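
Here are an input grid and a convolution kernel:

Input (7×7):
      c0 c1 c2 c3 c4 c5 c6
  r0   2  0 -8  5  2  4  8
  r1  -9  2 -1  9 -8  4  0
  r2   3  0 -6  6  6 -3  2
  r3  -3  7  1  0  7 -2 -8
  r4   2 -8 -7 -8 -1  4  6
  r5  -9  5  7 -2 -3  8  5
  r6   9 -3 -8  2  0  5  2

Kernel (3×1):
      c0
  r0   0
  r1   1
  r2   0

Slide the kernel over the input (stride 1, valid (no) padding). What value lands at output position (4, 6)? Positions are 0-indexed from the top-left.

The receptive field on the input at this output position is [6 / 5 / 2]. Elementwise product with the kernel and sum: 5·1.

5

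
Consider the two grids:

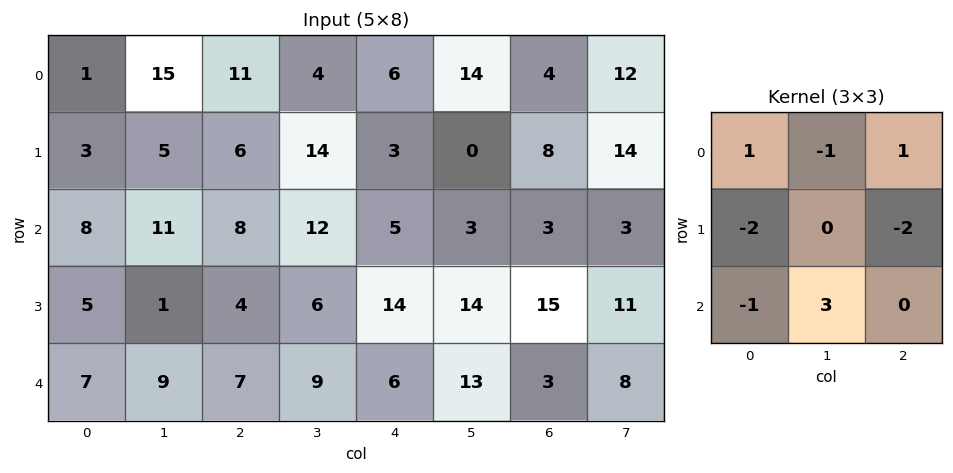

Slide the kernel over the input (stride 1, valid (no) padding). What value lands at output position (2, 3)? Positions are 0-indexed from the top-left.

The receptive field on the input at this output position is [12 5 3 / 6 14 14 / 9 6 13]. Elementwise product with the kernel and sum: 12·1 + 5·-1 + 3·1 + 6·-2 + 14·-2 + 9·-1 + 6·3.

-21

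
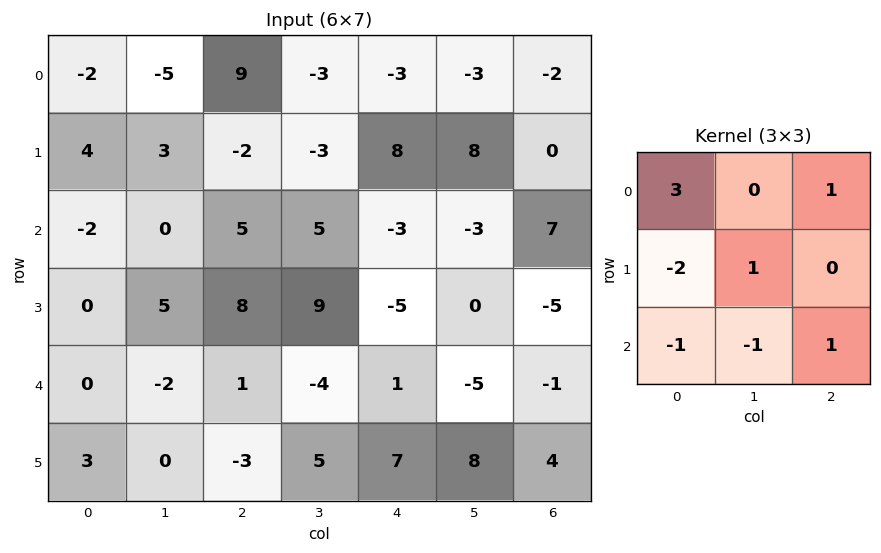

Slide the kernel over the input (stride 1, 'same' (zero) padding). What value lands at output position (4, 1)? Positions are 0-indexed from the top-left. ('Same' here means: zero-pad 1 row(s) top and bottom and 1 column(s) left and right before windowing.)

The receptive field on the zero-padded input at this output position is [0 5 8 / 0 -2 1 / 3 0 -3]. Elementwise product with the kernel and sum: 0·3 + 8·1 + 0·-2 + -2·1 + 3·-1 + 0·-1 + -3·1.

0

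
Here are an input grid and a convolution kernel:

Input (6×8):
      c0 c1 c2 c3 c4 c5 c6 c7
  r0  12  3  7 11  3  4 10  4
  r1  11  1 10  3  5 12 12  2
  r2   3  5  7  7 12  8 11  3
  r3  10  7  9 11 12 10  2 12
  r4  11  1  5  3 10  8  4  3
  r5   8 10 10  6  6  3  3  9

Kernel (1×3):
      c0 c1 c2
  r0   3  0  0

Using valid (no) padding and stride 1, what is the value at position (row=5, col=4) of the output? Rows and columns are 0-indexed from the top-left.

The receptive field on the input at this output position is [6 3 3]. Elementwise product with the kernel and sum: 6·3.

18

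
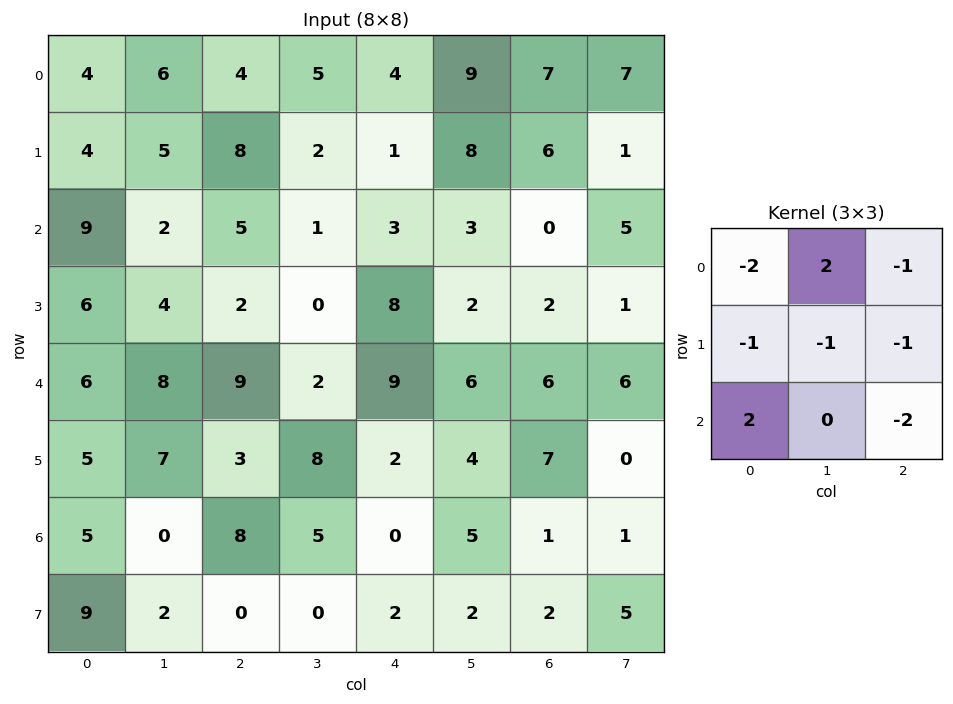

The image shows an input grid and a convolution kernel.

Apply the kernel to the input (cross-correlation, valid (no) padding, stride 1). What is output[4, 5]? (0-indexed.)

-9

The receptive field on the input at this output position is [6 6 6 / 4 7 0 / 5 1 1]. Elementwise product with the kernel and sum: 6·-2 + 6·2 + 6·-1 + 4·-1 + 7·-1 + 0·-1 + 5·2 + 1·-2.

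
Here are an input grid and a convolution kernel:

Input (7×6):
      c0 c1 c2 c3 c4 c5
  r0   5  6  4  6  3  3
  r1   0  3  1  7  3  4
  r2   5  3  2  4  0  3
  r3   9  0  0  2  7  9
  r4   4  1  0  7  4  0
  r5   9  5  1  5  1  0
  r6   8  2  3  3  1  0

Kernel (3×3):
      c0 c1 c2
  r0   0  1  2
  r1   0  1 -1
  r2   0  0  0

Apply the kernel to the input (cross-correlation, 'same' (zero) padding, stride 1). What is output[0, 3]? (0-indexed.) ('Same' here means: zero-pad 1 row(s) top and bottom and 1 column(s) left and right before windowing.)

The receptive field on the zero-padded input at this output position is [0 0 0 / 4 6 3 / 1 7 3]. Elementwise product with the kernel and sum: 0·1 + 0·2 + 6·1 + 3·-1.

3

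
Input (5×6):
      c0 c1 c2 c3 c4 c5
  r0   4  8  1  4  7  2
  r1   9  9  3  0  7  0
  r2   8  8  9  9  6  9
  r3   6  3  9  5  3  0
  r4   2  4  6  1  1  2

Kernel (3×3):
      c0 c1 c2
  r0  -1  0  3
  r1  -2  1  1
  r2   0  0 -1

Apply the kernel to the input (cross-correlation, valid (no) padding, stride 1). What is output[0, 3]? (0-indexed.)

0

The receptive field on the input at this output position is [4 7 2 / 0 7 0 / 9 6 9]. Elementwise product with the kernel and sum: 4·-1 + 2·3 + 0·-2 + 7·1 + 0·1 + 9·-1.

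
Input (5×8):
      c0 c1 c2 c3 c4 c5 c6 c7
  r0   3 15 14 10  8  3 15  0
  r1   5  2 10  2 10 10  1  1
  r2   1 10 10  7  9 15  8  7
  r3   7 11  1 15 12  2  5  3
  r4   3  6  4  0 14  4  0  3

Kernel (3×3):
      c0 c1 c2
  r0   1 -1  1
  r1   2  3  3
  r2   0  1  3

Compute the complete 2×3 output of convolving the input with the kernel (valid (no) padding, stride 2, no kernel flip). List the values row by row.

Output[0,0]: The receptive field on the input at this output position is [3 15 14 / 5 2 10 / 1 10 10]. Elementwise product with the kernel and sum: 3·1 + 15·-1 + 14·1 + 5·2 + 2·3 + 10·3 + 10·1 + 10·3.
Output[0,1]: The receptive field on the input at this output position is [14 10 8 / 10 2 10 / 10 7 9]. Elementwise product with the kernel and sum: 14·1 + 10·-1 + 8·1 + 10·2 + 2·3 + 10·3 + 7·1 + 9·3.

88 102 112
69 137 51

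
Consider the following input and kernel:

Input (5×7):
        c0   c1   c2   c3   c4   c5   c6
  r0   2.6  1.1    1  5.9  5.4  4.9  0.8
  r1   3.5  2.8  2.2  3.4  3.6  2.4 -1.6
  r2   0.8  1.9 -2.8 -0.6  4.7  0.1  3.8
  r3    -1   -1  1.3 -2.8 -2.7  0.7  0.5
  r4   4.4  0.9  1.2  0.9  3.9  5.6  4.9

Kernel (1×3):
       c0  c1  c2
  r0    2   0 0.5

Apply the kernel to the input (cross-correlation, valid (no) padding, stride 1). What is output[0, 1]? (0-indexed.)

The receptive field on the input at this output position is [1.1 1 5.9]. Elementwise product with the kernel and sum: 1.1·2 + 5.9·0.5.

5.15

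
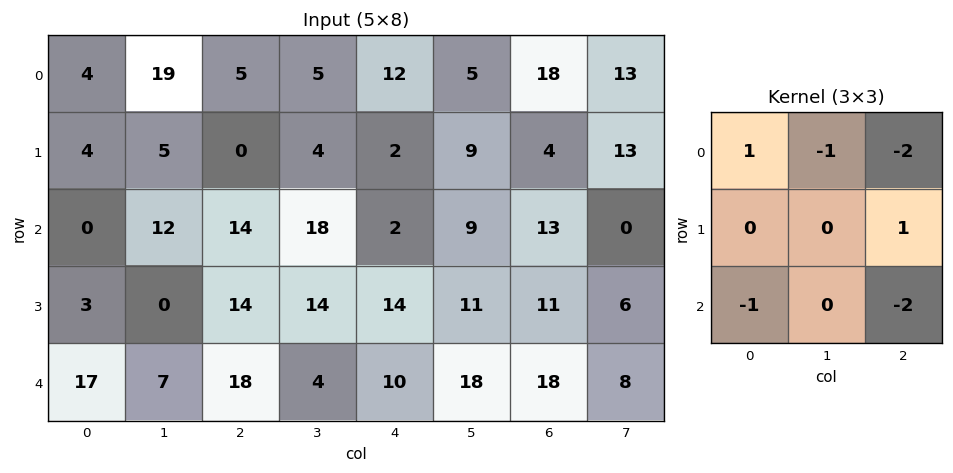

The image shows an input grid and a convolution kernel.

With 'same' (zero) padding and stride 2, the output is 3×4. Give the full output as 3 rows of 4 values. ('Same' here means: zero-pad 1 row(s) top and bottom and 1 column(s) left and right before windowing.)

9 -8 -17 -22
-2 -13 -43 -44
4 -38 -4 -4

Output[0,0]: The receptive field on the zero-padded input at this output position is [0 0 0 / 0 4 19 / 0 4 5]. Elementwise product with the kernel and sum: 0·1 + 0·-1 + 0·-2 + 19·1 + 0·-1 + 5·-2.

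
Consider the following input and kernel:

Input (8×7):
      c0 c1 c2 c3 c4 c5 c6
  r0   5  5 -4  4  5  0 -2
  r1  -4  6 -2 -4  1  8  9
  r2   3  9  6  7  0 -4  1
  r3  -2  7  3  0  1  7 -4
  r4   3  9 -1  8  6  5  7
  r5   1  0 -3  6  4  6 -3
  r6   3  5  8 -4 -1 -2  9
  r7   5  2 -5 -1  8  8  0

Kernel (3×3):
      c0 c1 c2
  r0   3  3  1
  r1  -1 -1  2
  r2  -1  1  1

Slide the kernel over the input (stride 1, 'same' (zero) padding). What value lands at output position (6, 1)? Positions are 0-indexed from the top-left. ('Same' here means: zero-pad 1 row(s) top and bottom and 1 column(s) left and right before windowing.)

0

The receptive field on the zero-padded input at this output position is [1 0 -3 / 3 5 8 / 5 2 -5]. Elementwise product with the kernel and sum: 1·3 + 0·3 + -3·1 + 3·-1 + 5·-1 + 8·2 + 5·-1 + 2·1 + -5·1.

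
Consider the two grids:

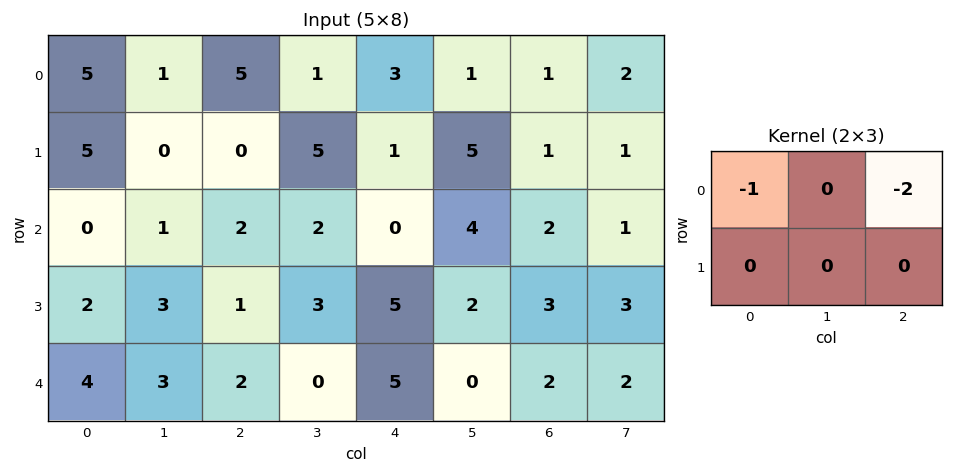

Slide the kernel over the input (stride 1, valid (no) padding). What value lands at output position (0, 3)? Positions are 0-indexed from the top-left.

The receptive field on the input at this output position is [1 3 1 / 5 1 5]. Elementwise product with the kernel and sum: 1·-1 + 1·-2.

-3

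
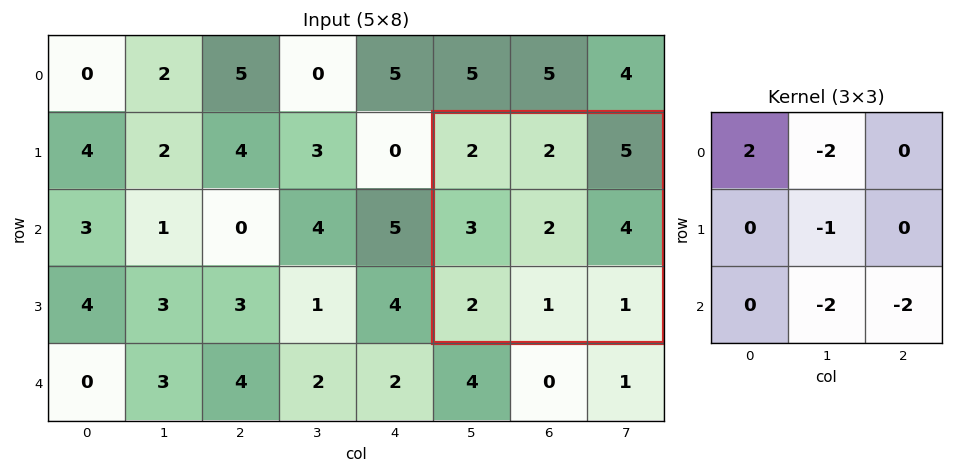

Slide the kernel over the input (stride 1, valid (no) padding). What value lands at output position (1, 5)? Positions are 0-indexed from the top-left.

The receptive field on the input at this output position is [2 2 5 / 3 2 4 / 2 1 1]. Elementwise product with the kernel and sum: 2·2 + 2·-2 + 2·-1 + 1·-2 + 1·-2.

-6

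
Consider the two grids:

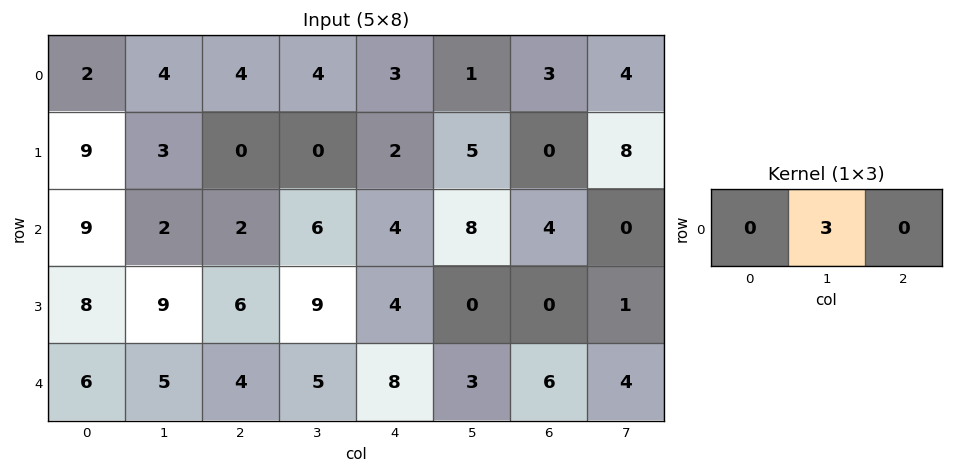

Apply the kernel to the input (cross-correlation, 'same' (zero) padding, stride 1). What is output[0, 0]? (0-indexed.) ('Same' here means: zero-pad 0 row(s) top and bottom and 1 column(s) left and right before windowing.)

6

The receptive field on the zero-padded input at this output position is [0 2 4]. Elementwise product with the kernel and sum: 2·3.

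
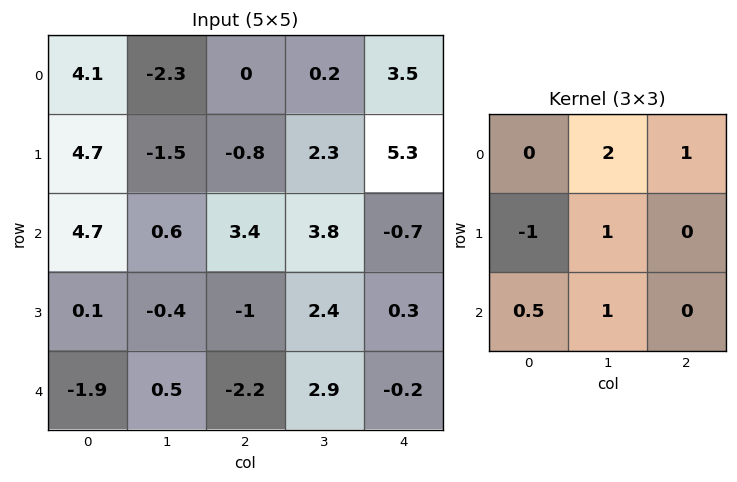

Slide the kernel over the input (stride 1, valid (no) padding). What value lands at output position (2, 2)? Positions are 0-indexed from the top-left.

The receptive field on the input at this output position is [3.4 3.8 -0.7 / -1 2.4 0.3 / -2.2 2.9 -0.2]. Elementwise product with the kernel and sum: 3.8·2 + -0.7·1 + -1·-1 + 2.4·1 + -2.2·0.5 + 2.9·1.

12.1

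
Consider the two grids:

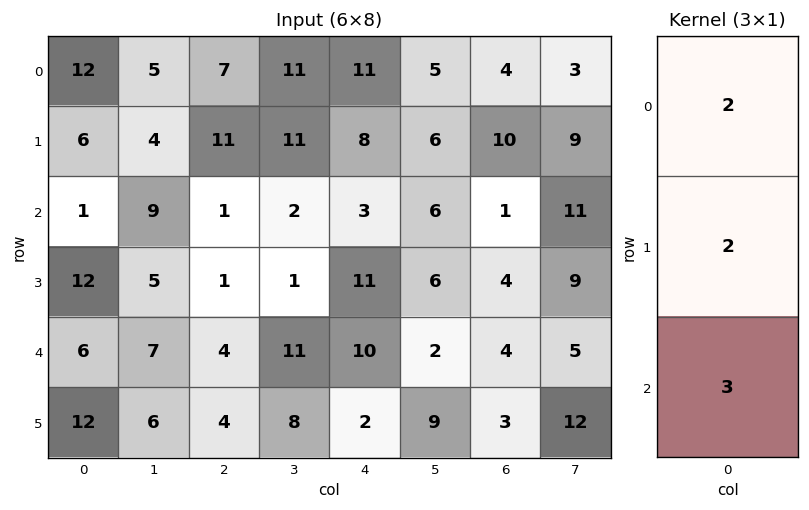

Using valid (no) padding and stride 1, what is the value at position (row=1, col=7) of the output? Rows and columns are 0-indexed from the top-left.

The receptive field on the input at this output position is [9 / 11 / 9]. Elementwise product with the kernel and sum: 9·2 + 11·2 + 9·3.

67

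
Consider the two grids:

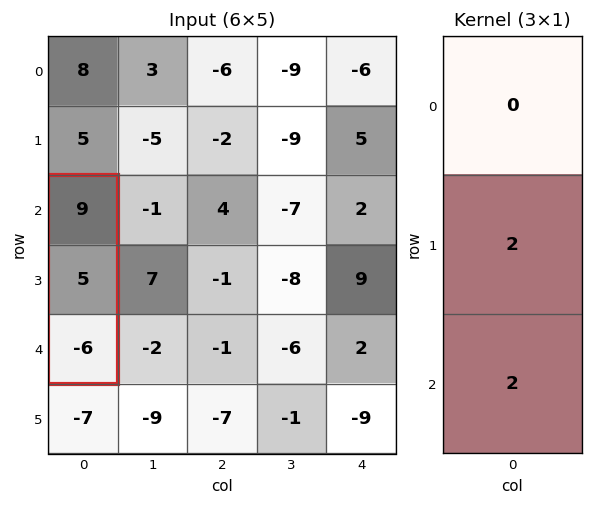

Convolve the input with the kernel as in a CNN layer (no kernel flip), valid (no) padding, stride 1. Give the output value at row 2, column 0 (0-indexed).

-2

The receptive field on the input at this output position is [9 / 5 / -6]. Elementwise product with the kernel and sum: 5·2 + -6·2.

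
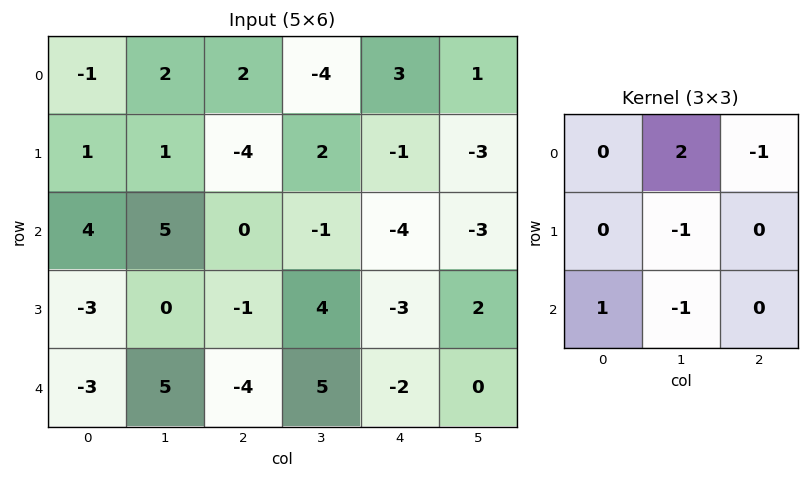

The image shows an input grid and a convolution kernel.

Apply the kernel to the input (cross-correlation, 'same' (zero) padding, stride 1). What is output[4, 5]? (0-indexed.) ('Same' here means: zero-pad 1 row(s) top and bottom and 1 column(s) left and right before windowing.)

The receptive field on the zero-padded input at this output position is [-3 2 0 / -2 0 0 / 0 0 0]. Elementwise product with the kernel and sum: 2·2 + 0·-1 + 0·-1 + 0·1 + 0·-1.

4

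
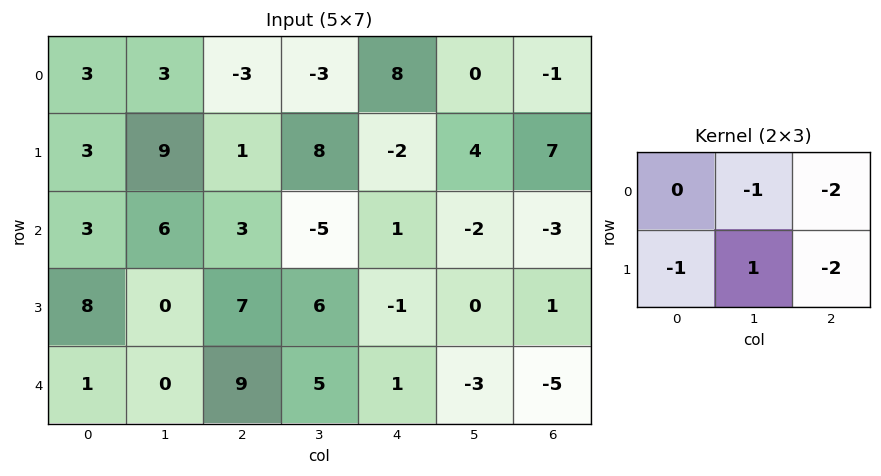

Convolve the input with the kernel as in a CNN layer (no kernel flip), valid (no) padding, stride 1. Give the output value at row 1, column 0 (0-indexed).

-14

The receptive field on the input at this output position is [3 9 1 / 3 6 3]. Elementwise product with the kernel and sum: 9·-1 + 1·-2 + 3·-1 + 6·1 + 3·-2.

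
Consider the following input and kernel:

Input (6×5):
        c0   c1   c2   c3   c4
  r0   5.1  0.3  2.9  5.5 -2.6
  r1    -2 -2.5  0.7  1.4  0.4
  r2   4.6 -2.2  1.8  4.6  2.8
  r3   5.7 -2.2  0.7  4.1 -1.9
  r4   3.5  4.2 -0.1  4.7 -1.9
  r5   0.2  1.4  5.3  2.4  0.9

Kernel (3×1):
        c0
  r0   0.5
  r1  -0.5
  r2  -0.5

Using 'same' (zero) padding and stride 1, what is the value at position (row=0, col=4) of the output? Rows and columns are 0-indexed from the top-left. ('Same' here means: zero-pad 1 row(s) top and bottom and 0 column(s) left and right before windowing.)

1.1

The receptive field on the zero-padded input at this output position is [0 / -2.6 / 0.4]. Elementwise product with the kernel and sum: 0·0.5 + -2.6·-0.5 + 0.4·-0.5.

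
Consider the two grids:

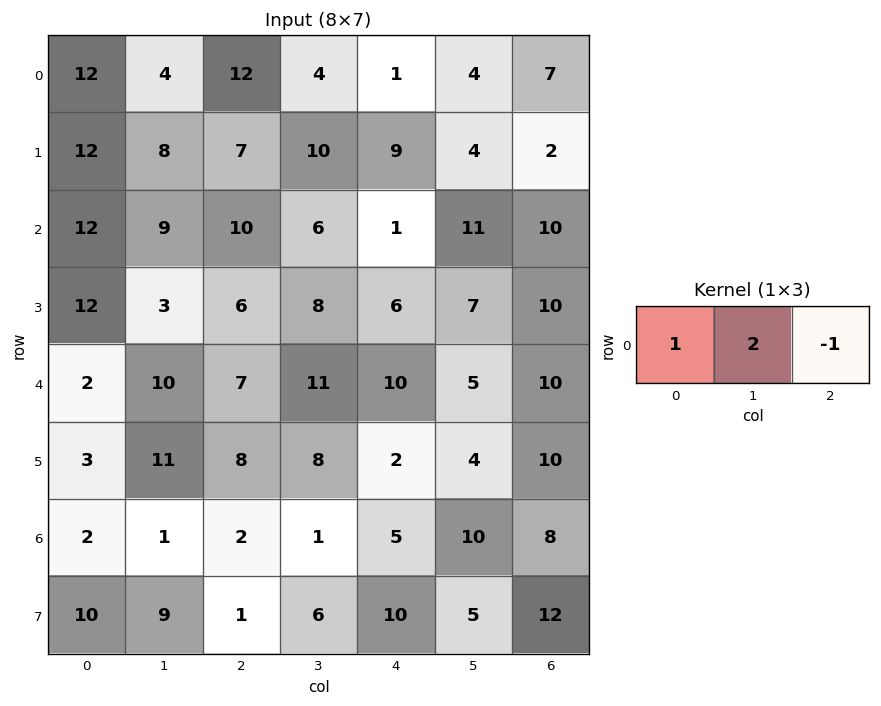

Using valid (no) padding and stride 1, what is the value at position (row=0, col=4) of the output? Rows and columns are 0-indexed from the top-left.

2

The receptive field on the input at this output position is [1 4 7]. Elementwise product with the kernel and sum: 1·1 + 4·2 + 7·-1.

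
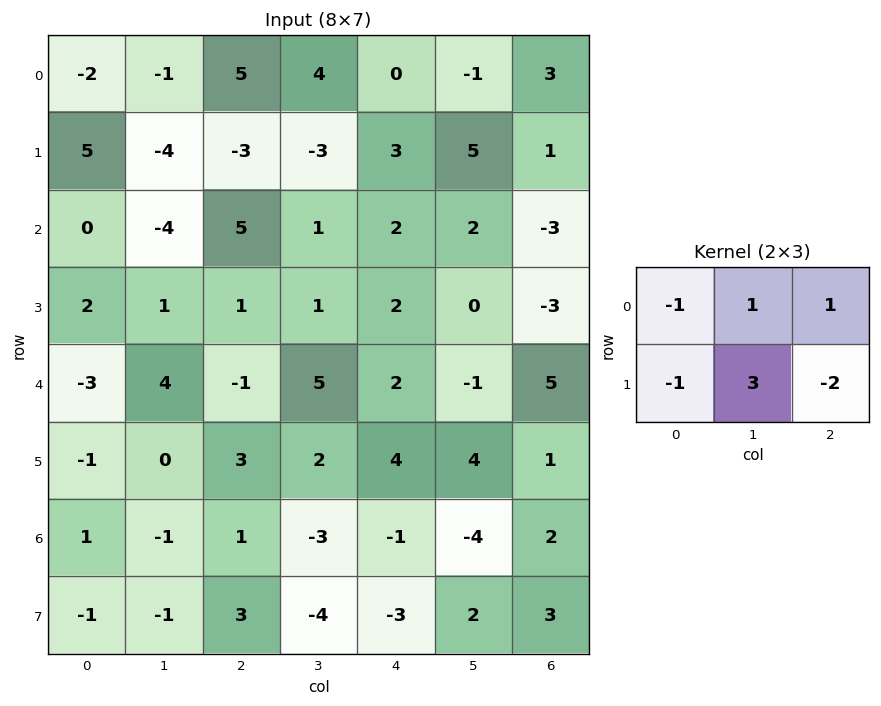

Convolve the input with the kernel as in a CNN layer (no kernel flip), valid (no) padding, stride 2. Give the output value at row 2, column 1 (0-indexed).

The receptive field on the input at this output position is [-1 5 2 / 3 2 4]. Elementwise product with the kernel and sum: -1·-1 + 5·1 + 2·1 + 3·-1 + 2·3 + 4·-2.

3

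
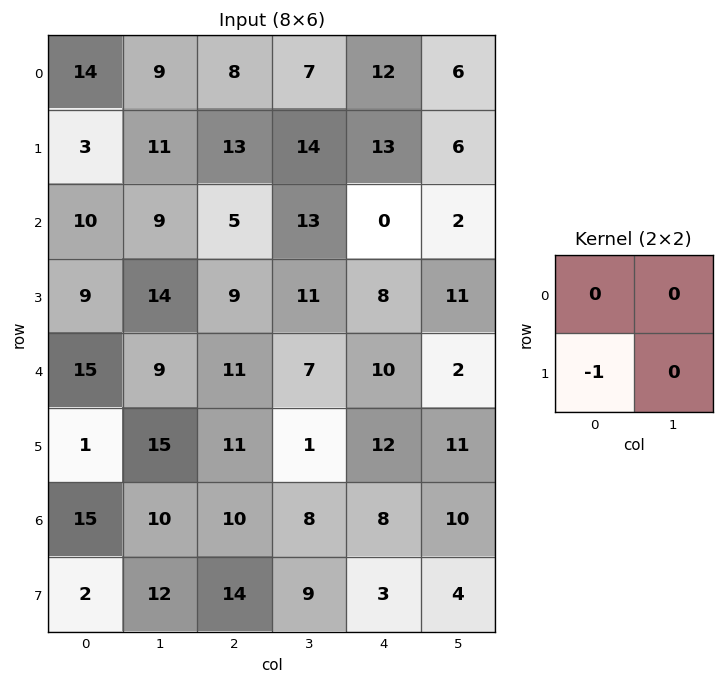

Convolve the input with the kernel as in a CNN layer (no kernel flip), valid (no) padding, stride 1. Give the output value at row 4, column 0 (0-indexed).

-1

The receptive field on the input at this output position is [15 9 / 1 15]. Elementwise product with the kernel and sum: 1·-1.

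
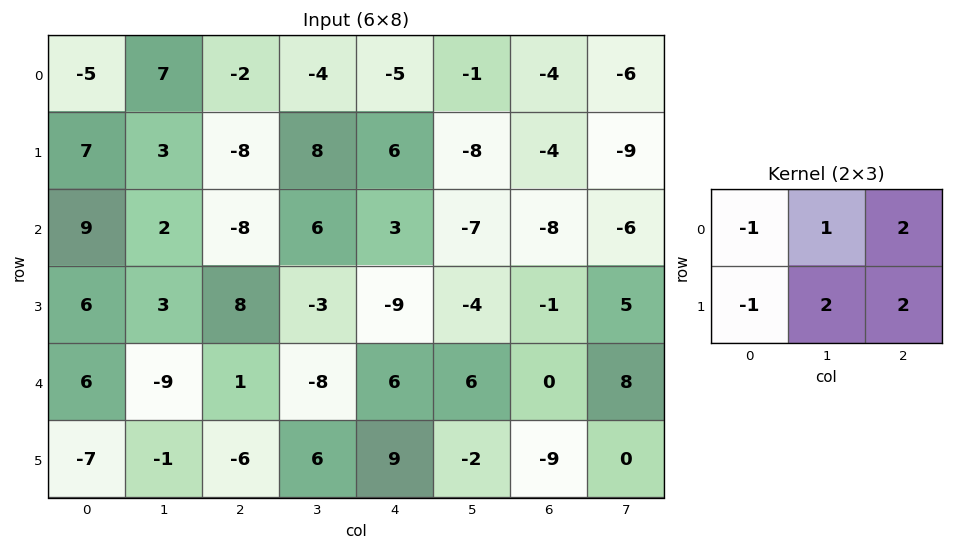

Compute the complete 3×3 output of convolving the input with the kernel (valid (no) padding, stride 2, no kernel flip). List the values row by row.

Output[0,0]: The receptive field on the input at this output position is [-5 7 -2 / 7 3 -8]. Elementwise product with the kernel and sum: -5·-1 + 7·1 + -2·2 + 7·-1 + 3·2 + -8·2.
Output[0,1]: The receptive field on the input at this output position is [-2 -4 -5 / -8 8 6]. Elementwise product with the kernel and sum: -2·-1 + -4·1 + -5·2 + -8·-1 + 8·2 + 6·2.

-9 24 -34
-7 -12 -27
-20 39 -31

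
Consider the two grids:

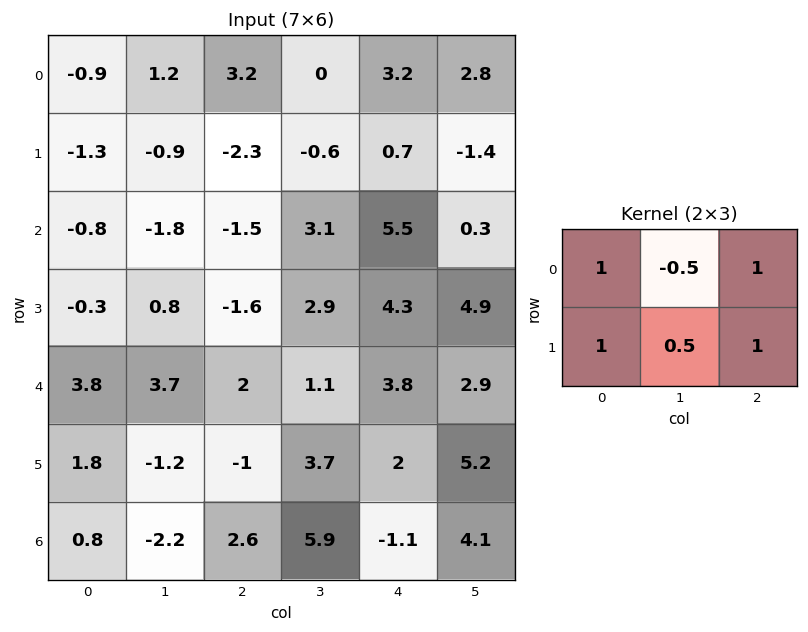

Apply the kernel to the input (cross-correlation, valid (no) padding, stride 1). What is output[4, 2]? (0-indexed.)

The receptive field on the input at this output position is [2 1.1 3.8 / -1 3.7 2]. Elementwise product with the kernel and sum: 2·1 + 1.1·-0.5 + 3.8·1 + -1·1 + 3.7·0.5 + 2·1.

8.1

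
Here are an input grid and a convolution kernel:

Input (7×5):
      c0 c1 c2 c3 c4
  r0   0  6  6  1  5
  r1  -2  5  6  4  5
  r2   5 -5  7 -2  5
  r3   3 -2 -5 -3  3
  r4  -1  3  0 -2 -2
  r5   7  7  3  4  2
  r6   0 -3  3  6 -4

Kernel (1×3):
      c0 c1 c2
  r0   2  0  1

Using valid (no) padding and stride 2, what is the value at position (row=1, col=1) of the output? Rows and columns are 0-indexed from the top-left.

The receptive field on the input at this output position is [7 -2 5]. Elementwise product with the kernel and sum: 7·2 + 5·1.

19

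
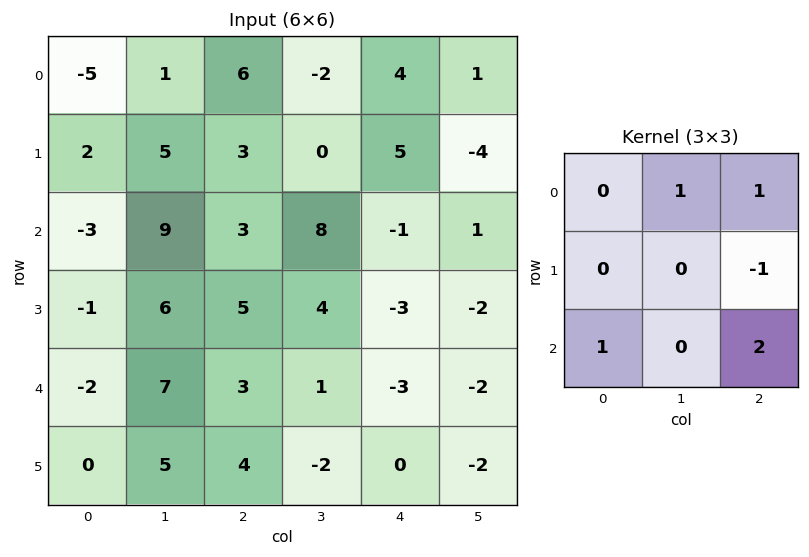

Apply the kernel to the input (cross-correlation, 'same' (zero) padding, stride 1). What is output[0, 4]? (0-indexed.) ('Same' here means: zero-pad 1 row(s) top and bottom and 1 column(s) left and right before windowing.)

The receptive field on the zero-padded input at this output position is [0 0 0 / -2 4 1 / 0 5 -4]. Elementwise product with the kernel and sum: 0·1 + 0·1 + 1·-1 + 0·1 + -4·2.

-9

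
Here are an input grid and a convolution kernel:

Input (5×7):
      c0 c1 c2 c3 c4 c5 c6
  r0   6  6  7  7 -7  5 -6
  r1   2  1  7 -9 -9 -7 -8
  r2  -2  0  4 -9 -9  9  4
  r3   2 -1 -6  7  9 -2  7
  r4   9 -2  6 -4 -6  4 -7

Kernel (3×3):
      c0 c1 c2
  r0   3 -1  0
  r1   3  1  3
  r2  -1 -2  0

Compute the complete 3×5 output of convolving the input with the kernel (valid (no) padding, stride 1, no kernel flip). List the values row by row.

Output[0,0]: The receptive field on the input at this output position is [6 6 7 / 2 1 7 / -2 0 4]. Elementwise product with the kernel and sum: 6·3 + 6·-1 + 2·3 + 1·1 + 7·3 + -2·-1 + 0·-2.
Output[0,1]: The receptive field on the input at this output position is [6 7 7 / 1 7 -9 / 0 4 -9]. Elementwise product with the kernel and sum: 6·3 + 7·-1 + 1·3 + 7·1 + -9·3 + 0·-1 + 4·-2.

42 -14 13 -2 -93
11 -14 -2 -52 -31
-24 -2 39 22 8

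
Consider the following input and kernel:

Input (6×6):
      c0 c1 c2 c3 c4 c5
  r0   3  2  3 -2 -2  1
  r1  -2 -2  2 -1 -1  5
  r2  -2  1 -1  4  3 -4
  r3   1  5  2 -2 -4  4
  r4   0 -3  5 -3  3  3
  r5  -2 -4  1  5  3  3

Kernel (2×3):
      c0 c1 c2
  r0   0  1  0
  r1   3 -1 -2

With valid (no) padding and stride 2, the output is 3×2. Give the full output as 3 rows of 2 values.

Output[0,0]: The receptive field on the input at this output position is [3 2 3 / -2 -2 2]. Elementwise product with the kernel and sum: 2·1 + -2·3 + -2·-1 + 2·-2.
Output[0,1]: The receptive field on the input at this output position is [3 -2 -2 / 2 -1 -1]. Elementwise product with the kernel and sum: -2·1 + 2·3 + -1·-1 + -1·-2.

-6 7
-5 20
-7 -11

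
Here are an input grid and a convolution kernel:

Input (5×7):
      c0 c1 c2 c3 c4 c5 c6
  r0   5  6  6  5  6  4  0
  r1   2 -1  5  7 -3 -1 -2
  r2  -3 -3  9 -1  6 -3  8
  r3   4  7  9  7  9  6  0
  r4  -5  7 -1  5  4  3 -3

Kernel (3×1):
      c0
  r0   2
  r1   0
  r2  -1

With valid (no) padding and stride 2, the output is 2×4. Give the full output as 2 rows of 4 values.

13 3 6 -8
-1 19 8 19

Output[0,0]: The receptive field on the input at this output position is [5 / 2 / -3]. Elementwise product with the kernel and sum: 5·2 + -3·-1.
Output[0,1]: The receptive field on the input at this output position is [6 / 5 / 9]. Elementwise product with the kernel and sum: 6·2 + 9·-1.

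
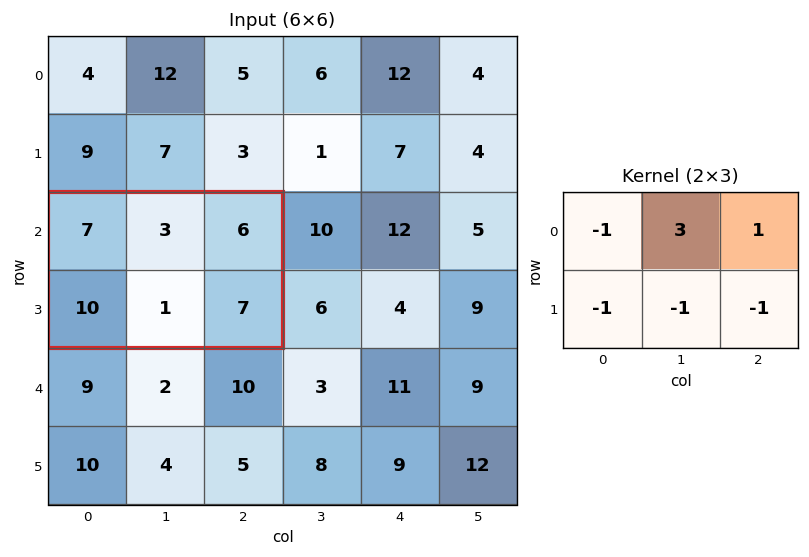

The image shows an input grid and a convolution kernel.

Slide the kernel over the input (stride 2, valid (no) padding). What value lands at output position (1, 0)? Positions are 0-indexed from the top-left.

-10

The receptive field on the input at this output position is [7 3 6 / 10 1 7]. Elementwise product with the kernel and sum: 7·-1 + 3·3 + 6·1 + 10·-1 + 1·-1 + 7·-1.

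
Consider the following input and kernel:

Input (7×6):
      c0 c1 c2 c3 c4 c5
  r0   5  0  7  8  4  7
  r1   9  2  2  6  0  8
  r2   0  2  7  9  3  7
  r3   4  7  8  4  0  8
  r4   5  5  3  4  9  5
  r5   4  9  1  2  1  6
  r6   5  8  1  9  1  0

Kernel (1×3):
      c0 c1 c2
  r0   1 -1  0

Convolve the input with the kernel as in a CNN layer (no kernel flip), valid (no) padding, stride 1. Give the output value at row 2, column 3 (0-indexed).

6

The receptive field on the input at this output position is [9 3 7]. Elementwise product with the kernel and sum: 9·1 + 3·-1.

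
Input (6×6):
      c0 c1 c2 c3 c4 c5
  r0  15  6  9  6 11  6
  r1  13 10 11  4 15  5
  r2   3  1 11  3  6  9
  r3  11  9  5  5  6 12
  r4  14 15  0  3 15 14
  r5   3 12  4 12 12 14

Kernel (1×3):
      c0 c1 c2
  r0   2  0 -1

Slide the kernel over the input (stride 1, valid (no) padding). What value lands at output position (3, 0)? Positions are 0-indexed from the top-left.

17

The receptive field on the input at this output position is [11 9 5]. Elementwise product with the kernel and sum: 11·2 + 5·-1.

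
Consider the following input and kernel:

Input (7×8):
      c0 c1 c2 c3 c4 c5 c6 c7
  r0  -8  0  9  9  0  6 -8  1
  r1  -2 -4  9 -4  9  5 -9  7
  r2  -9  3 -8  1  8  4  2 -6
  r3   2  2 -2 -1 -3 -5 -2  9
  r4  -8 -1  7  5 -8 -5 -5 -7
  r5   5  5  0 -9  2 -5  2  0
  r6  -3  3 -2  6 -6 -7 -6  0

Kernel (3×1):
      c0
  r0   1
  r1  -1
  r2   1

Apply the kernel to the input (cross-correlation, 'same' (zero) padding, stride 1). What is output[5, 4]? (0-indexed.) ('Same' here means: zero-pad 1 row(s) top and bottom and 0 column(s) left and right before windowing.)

The receptive field on the zero-padded input at this output position is [-8 / 2 / -6]. Elementwise product with the kernel and sum: -8·1 + 2·-1 + -6·1.

-16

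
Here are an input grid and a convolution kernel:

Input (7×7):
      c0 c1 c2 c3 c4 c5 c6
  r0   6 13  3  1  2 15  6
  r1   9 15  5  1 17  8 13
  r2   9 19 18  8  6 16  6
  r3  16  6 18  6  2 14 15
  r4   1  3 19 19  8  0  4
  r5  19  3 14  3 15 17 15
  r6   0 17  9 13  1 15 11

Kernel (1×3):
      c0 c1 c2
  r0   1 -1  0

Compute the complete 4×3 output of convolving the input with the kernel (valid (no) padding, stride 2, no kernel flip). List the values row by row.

-7 2 -13
-10 10 -10
-2 0 8
-17 -4 -14

Output[0,0]: The receptive field on the input at this output position is [6 13 3]. Elementwise product with the kernel and sum: 6·1 + 13·-1.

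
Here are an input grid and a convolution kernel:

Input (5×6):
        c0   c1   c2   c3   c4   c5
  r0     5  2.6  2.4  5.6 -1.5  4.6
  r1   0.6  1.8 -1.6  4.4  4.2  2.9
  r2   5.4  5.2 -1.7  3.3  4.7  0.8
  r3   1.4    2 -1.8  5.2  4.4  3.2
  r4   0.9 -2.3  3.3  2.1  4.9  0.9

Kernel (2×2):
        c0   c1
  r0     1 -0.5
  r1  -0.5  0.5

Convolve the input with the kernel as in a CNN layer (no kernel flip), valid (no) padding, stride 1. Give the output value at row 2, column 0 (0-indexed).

The receptive field on the input at this output position is [5.4 5.2 / 1.4 2]. Elementwise product with the kernel and sum: 5.4·1 + 5.2·-0.5 + 1.4·-0.5 + 2·0.5.

3.1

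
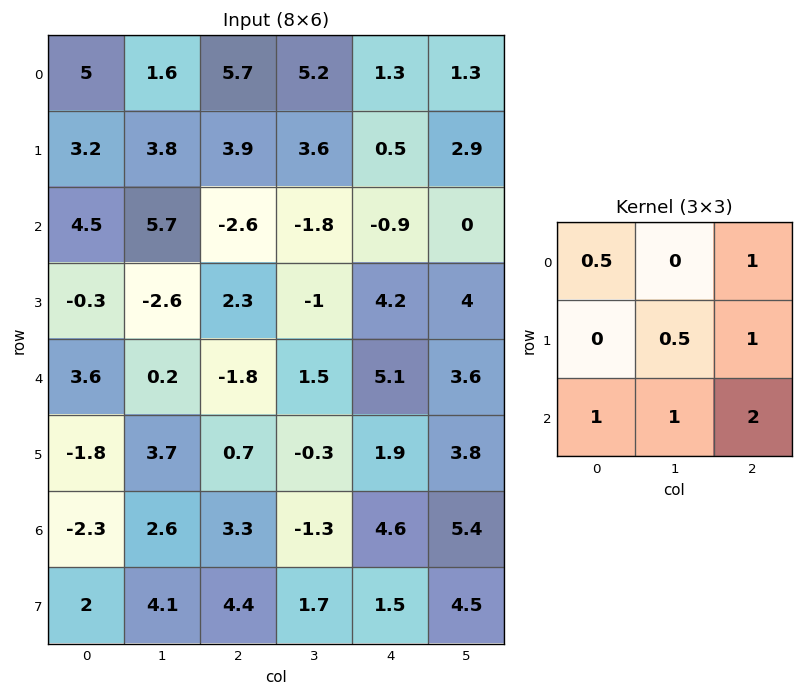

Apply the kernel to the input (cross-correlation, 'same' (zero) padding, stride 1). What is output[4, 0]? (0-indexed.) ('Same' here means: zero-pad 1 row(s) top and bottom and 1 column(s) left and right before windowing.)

5

The receptive field on the zero-padded input at this output position is [0 -0.3 -2.6 / 0 3.6 0.2 / 0 -1.8 3.7]. Elementwise product with the kernel and sum: 0·0.5 + -2.6·1 + 3.6·0.5 + 0.2·1 + 0·1 + -1.8·1 + 3.7·2.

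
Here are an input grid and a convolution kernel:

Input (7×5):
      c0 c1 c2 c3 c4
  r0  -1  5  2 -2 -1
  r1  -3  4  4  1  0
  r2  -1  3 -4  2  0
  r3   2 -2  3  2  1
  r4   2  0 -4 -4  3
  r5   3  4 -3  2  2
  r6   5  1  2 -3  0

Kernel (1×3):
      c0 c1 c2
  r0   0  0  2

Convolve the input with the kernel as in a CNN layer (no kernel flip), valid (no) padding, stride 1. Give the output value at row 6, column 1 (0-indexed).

-6

The receptive field on the input at this output position is [1 2 -3]. Elementwise product with the kernel and sum: -3·2.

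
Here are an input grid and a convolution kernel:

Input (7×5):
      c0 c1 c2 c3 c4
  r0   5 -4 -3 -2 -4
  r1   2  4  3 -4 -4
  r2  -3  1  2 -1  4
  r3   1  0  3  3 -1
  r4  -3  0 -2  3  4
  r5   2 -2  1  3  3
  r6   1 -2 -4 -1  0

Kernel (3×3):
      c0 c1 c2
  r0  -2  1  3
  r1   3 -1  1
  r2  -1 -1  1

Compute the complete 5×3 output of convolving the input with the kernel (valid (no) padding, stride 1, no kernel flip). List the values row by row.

Output[0,0]: The receptive field on the input at this output position is [5 -4 -3 / 2 4 3 / -3 1 2]. Elementwise product with the kernel and sum: 5·-2 + -4·1 + -3·3 + 2·3 + 4·-1 + 3·1 + -3·-1 + 1·-1 + 2·1.
Output[0,1]: The receptive field on the input at this output position is [-4 -3 -2 / 4 3 -4 / 1 2 -1]. Elementwise product with the kernel and sum: -4·-2 + -3·1 + -2·3 + 4·3 + 3·-1 + -4·1 + 1·-1 + 2·-1 + -1·1.

-14 0 4
3 -17 -18
20 2 15
-3 21 -12
6 8 27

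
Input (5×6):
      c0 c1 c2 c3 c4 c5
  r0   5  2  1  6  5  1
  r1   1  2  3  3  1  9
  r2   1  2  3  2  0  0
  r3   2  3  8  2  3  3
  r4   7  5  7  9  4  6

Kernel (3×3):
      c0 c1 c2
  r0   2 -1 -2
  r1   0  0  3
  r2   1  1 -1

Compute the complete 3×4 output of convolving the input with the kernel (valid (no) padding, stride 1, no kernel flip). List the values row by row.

15 3 -6 34
0 10 8 -11
23 6 25 20

Output[0,0]: The receptive field on the input at this output position is [5 2 1 / 1 2 3 / 1 2 3]. Elementwise product with the kernel and sum: 5·2 + 2·-1 + 1·-2 + 3·3 + 1·1 + 2·1 + 3·-1.
Output[0,1]: The receptive field on the input at this output position is [2 1 6 / 2 3 3 / 2 3 2]. Elementwise product with the kernel and sum: 2·2 + 1·-1 + 6·-2 + 3·3 + 2·1 + 3·1 + 2·-1.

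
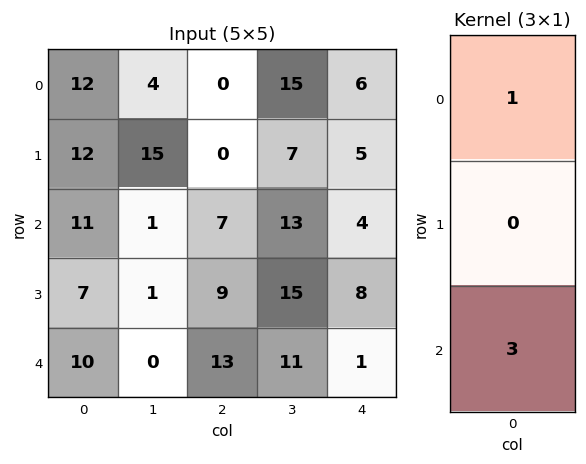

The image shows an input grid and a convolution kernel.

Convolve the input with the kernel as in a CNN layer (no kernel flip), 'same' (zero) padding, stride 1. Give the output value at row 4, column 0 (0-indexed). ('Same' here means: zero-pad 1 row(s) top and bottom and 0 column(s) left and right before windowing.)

7

The receptive field on the zero-padded input at this output position is [7 / 10 / 0]. Elementwise product with the kernel and sum: 7·1 + 0·3.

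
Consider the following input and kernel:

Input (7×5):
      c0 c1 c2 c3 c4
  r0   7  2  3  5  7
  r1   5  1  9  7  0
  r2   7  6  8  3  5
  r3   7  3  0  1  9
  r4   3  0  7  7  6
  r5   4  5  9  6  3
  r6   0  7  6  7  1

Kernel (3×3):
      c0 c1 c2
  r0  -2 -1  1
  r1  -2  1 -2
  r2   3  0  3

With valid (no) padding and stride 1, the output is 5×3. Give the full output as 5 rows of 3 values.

Output[0,0]: The receptive field on the input at this output position is [7 2 3 / 5 1 9 / 7 6 8]. Elementwise product with the kernel and sum: 7·-2 + 2·-1 + 3·1 + 5·-2 + 1·1 + 9·-2 + 7·3 + 8·3.
Output[0,1]: The receptive field on the input at this output position is [2 3 5 / 1 9 7 / 6 8 3]. Elementwise product with the kernel and sum: 2·-2 + 3·-1 + 5·1 + 1·-2 + 9·1 + 7·-2 + 6·3 + 3·3.

5 18 24
-5 -2 -21
7 -4 8
2 21 25
-2 29 -12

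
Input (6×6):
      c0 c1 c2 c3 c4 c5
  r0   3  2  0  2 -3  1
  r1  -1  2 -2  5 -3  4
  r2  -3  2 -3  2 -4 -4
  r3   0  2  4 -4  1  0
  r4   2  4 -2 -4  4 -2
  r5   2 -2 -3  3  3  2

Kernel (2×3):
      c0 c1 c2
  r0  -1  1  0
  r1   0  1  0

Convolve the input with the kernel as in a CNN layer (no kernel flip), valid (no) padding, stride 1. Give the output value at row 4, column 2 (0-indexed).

1

The receptive field on the input at this output position is [-2 -4 4 / -3 3 3]. Elementwise product with the kernel and sum: -2·-1 + -4·1 + 3·1.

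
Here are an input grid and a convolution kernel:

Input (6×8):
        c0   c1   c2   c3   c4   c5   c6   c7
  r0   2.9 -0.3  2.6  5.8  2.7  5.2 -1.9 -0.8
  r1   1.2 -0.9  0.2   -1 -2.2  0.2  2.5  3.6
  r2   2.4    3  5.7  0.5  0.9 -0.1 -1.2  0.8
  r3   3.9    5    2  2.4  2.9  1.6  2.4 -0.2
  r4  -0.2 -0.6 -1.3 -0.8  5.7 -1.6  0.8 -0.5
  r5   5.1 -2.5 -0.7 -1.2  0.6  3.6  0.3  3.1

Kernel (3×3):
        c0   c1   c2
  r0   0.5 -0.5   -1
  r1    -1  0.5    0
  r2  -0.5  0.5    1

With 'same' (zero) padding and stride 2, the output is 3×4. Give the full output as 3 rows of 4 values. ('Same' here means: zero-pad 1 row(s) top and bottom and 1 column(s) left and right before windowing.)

Output[0,0]: The receptive field on the zero-padded input at this output position is [0 0 0 / 0 2.9 -0.3 / 0 1.2 -0.9]. Elementwise product with the kernel and sum: 0·0.5 + 0·-0.5 + 0·-1 + 0·-1 + 2.9·0.5 + 0·-0.5 + 1.2·0.5 + -0.9·1.

1.15 1.15 -4.85 -1.4
8.45 1.2 2.2 -5.05
-7 -1.25 6.3 3.25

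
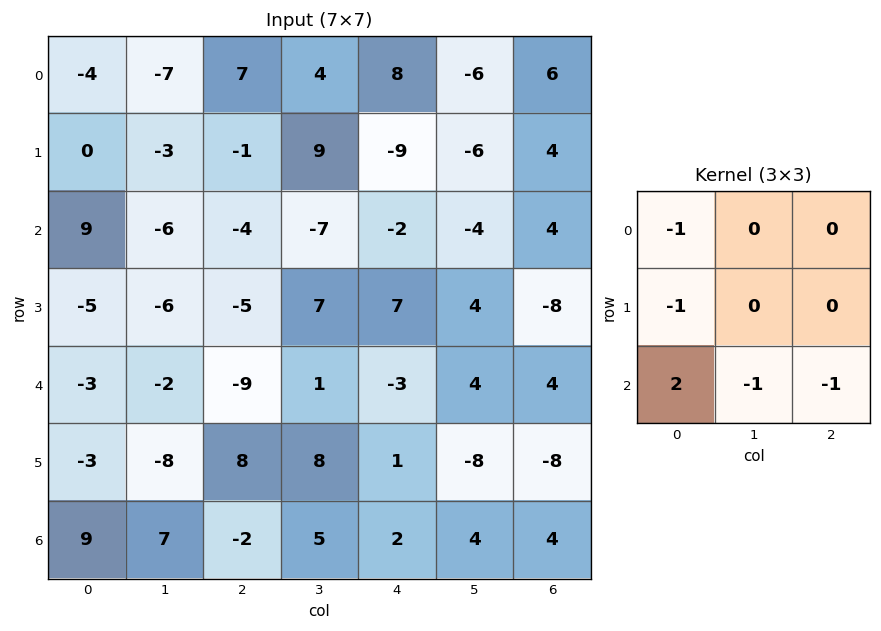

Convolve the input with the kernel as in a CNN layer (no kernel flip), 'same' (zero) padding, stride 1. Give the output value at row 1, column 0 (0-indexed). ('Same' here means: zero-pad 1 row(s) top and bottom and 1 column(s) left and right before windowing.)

-3

The receptive field on the zero-padded input at this output position is [0 -4 -7 / 0 0 -3 / 0 9 -6]. Elementwise product with the kernel and sum: 0·-1 + 0·-1 + 0·2 + 9·-1 + -6·-1.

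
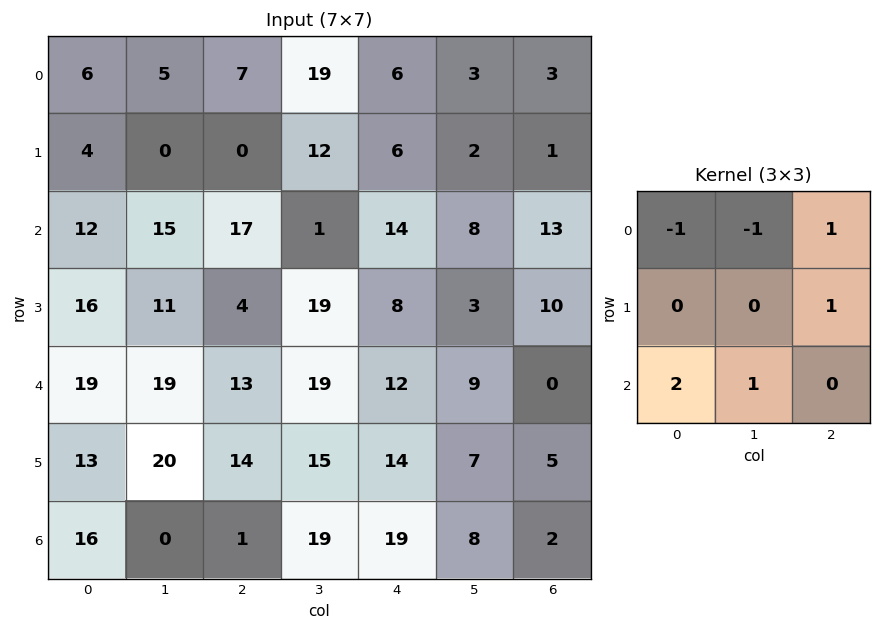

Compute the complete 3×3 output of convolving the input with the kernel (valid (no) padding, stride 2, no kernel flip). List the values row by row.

35 21 31
51 49 34
21 15 30

Output[0,0]: The receptive field on the input at this output position is [6 5 7 / 4 0 0 / 12 15 17]. Elementwise product with the kernel and sum: 6·-1 + 5·-1 + 7·1 + 0·1 + 12·2 + 15·1.
Output[0,1]: The receptive field on the input at this output position is [7 19 6 / 0 12 6 / 17 1 14]. Elementwise product with the kernel and sum: 7·-1 + 19·-1 + 6·1 + 6·1 + 17·2 + 1·1.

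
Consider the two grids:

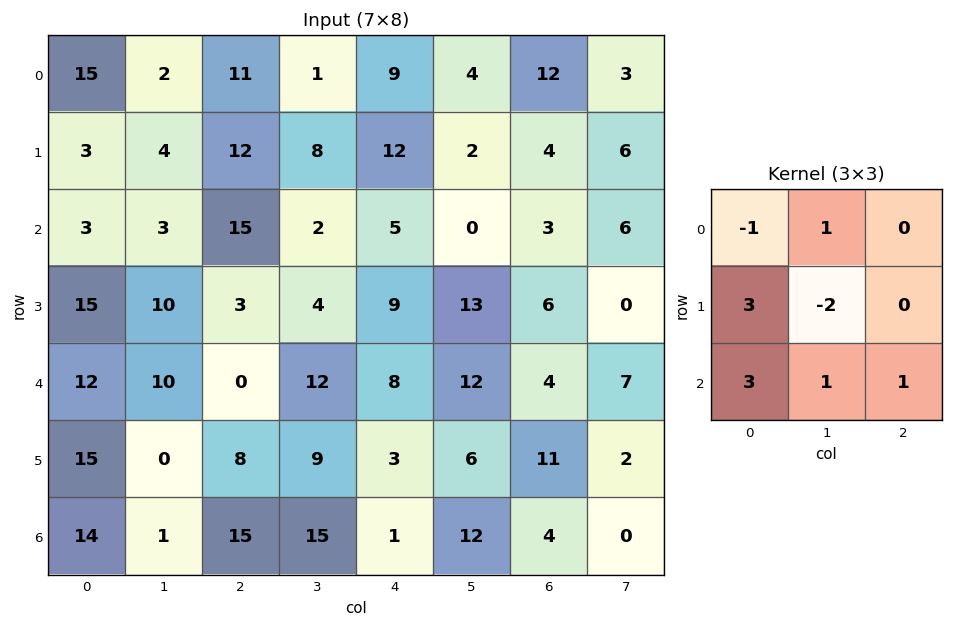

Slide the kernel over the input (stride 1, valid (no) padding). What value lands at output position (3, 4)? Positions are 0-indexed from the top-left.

The receptive field on the input at this output position is [9 13 6 / 8 12 4 / 3 6 11]. Elementwise product with the kernel and sum: 9·-1 + 13·1 + 8·3 + 12·-2 + 3·3 + 6·1 + 11·1.

30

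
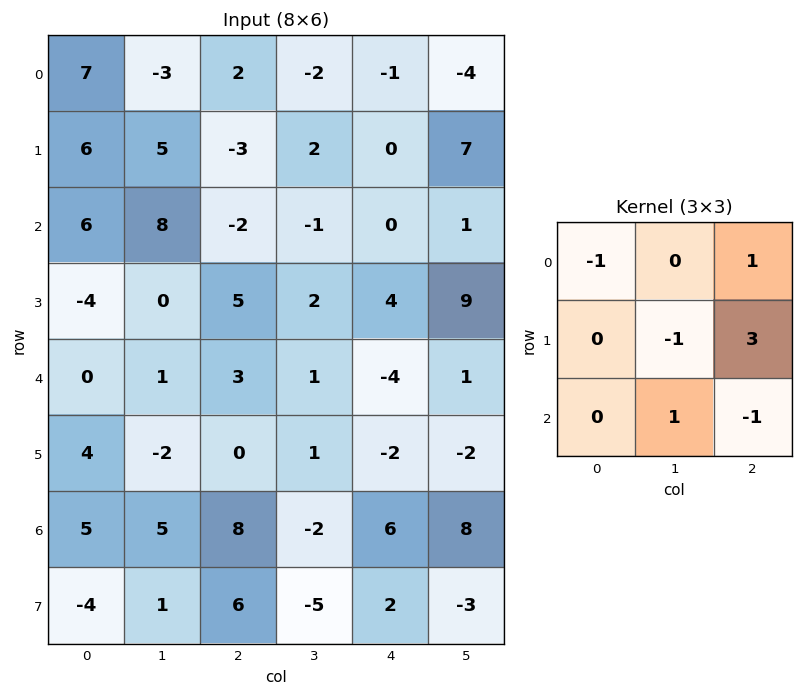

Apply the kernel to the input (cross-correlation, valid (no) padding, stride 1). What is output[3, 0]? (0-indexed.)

The receptive field on the input at this output position is [-4 0 5 / 0 1 3 / 4 -2 0]. Elementwise product with the kernel and sum: -4·-1 + 5·1 + 1·-1 + 3·3 + -2·1 + 0·-1.

15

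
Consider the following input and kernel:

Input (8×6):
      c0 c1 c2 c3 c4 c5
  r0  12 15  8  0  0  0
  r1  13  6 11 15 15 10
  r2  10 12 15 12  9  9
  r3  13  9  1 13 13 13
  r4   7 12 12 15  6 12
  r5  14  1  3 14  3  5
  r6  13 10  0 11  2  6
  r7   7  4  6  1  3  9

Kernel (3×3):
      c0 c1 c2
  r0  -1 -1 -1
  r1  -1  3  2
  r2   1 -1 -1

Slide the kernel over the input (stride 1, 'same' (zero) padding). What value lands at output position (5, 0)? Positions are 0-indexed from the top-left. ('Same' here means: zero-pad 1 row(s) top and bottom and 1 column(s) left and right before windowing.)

2

The receptive field on the zero-padded input at this output position is [0 7 12 / 0 14 1 / 0 13 10]. Elementwise product with the kernel and sum: 0·-1 + 7·-1 + 12·-1 + 0·-1 + 14·3 + 1·2 + 0·1 + 13·-1 + 10·-1.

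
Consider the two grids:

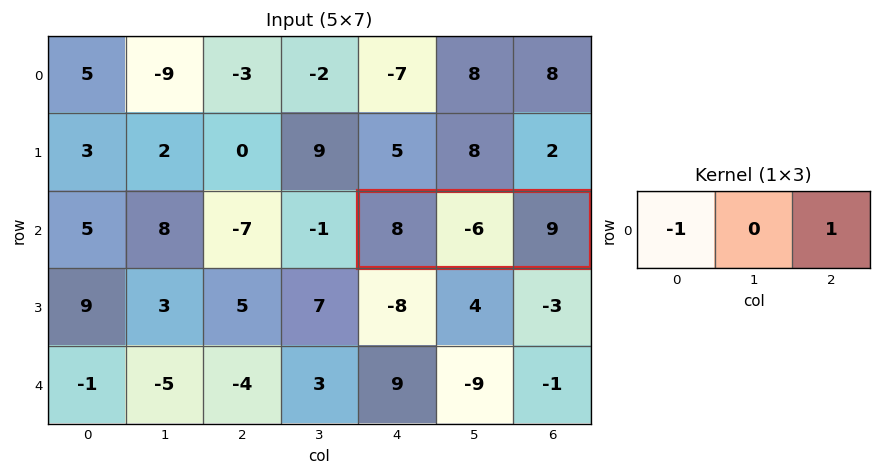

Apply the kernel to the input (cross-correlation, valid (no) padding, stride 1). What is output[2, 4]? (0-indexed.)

The receptive field on the input at this output position is [8 -6 9]. Elementwise product with the kernel and sum: 8·-1 + 9·1.

1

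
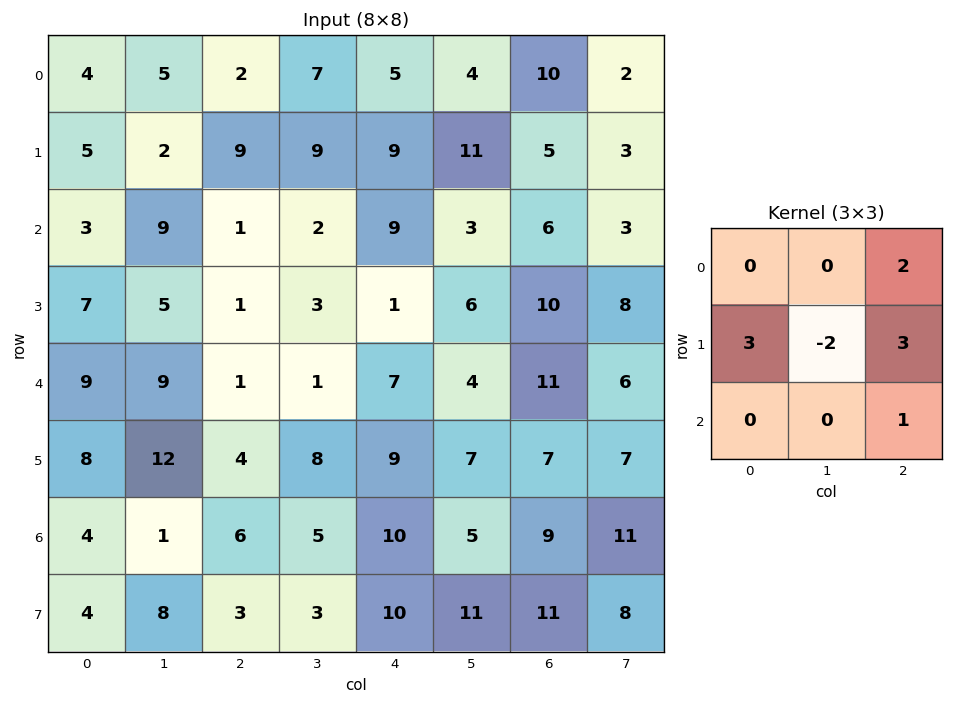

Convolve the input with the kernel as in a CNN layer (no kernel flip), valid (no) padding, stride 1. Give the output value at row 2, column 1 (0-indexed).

27

The receptive field on the input at this output position is [9 1 2 / 5 1 3 / 9 1 1]. Elementwise product with the kernel and sum: 2·2 + 5·3 + 1·-2 + 3·3 + 1·1.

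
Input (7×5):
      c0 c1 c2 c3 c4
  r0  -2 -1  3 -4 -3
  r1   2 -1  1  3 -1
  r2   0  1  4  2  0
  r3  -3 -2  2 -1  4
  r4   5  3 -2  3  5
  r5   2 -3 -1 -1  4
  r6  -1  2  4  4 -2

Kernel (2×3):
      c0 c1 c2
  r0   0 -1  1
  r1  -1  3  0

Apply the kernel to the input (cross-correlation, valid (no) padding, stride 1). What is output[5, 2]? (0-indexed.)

13

The receptive field on the input at this output position is [-1 -1 4 / 4 4 -2]. Elementwise product with the kernel and sum: -1·-1 + 4·1 + 4·-1 + 4·3.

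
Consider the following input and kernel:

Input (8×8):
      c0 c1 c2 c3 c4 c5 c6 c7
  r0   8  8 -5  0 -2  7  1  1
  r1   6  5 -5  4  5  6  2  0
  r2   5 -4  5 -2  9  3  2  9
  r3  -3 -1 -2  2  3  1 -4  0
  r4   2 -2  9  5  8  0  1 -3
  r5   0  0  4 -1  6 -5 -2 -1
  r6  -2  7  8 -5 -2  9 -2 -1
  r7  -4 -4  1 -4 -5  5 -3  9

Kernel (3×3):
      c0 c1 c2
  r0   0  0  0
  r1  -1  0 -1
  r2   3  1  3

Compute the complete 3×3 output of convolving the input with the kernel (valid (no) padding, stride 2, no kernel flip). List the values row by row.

Output[0,0]: The receptive field on the input at this output position is [8 8 -5 / 6 5 -5 / 5 -4 5]. Elementwise product with the kernel and sum: 6·-1 + -5·-1 + 5·3 + -4·1 + 5·3.

25 40 29
36 55 28
21 3 -7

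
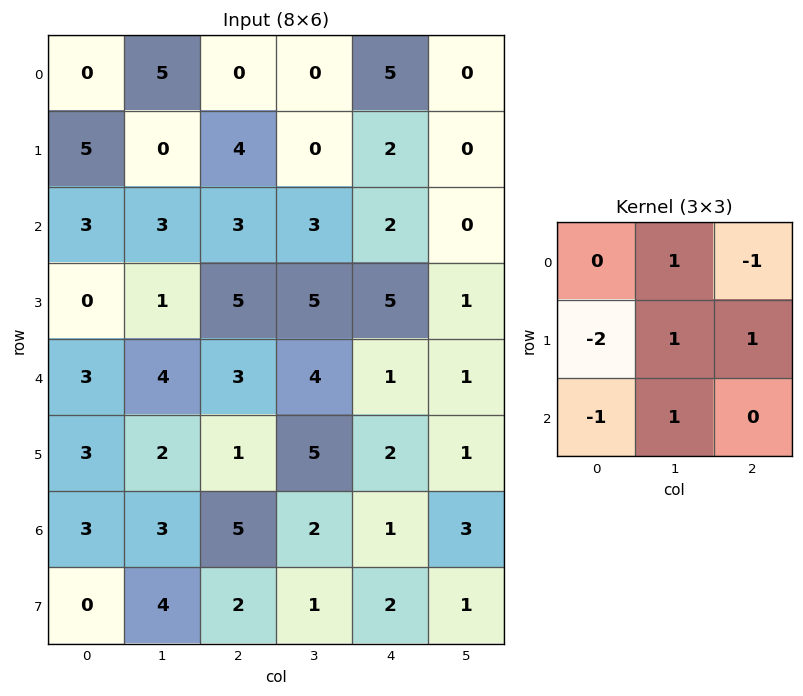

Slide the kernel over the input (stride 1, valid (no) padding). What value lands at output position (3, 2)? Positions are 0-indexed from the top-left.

The receptive field on the input at this output position is [5 5 5 / 3 4 1 / 1 5 2]. Elementwise product with the kernel and sum: 5·1 + 5·-1 + 3·-2 + 4·1 + 1·1 + 1·-1 + 5·1.

3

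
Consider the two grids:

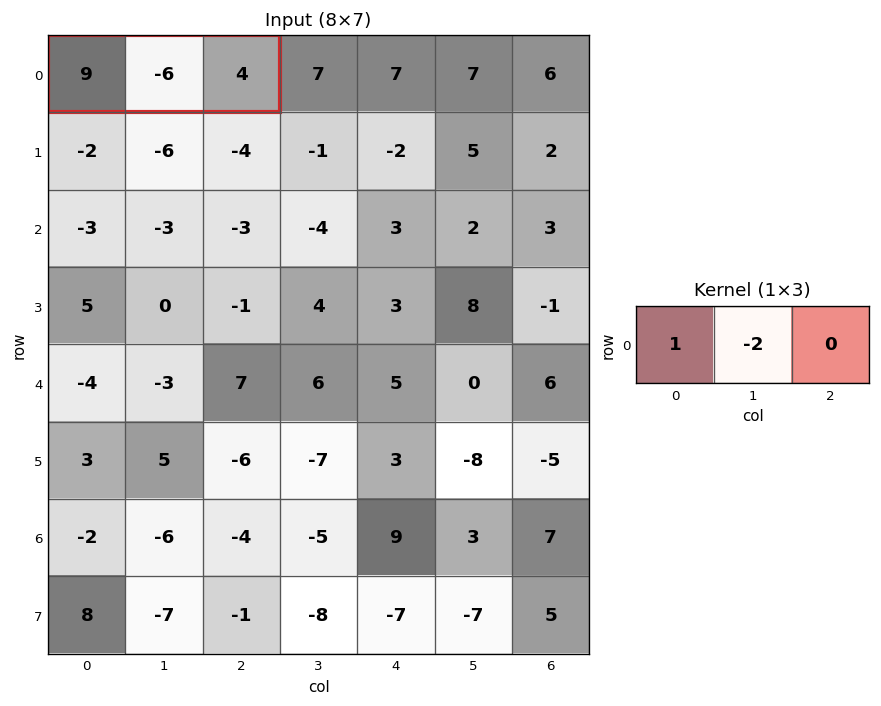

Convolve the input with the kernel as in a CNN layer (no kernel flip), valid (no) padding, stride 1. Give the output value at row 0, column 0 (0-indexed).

The receptive field on the input at this output position is [9 -6 4]. Elementwise product with the kernel and sum: 9·1 + -6·-2.

21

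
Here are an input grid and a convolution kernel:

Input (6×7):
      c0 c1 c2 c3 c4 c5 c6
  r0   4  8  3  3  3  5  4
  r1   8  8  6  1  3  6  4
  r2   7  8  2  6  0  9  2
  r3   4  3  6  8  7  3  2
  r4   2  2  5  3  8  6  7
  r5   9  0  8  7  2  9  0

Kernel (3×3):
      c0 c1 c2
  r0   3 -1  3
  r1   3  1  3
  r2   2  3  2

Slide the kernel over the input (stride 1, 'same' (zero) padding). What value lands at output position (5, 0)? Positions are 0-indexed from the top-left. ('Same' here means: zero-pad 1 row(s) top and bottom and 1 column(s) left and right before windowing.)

The receptive field on the zero-padded input at this output position is [0 2 2 / 0 9 0 / 0 0 0]. Elementwise product with the kernel and sum: 0·3 + 2·-1 + 2·3 + 0·3 + 9·1 + 0·3 + 0·2 + 0·3 + 0·2.

13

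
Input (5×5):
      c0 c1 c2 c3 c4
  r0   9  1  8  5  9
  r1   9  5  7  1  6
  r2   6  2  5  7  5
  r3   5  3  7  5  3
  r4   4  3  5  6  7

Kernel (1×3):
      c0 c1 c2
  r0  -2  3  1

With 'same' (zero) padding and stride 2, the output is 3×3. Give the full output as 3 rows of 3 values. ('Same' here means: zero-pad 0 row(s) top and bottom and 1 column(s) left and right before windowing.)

Output[0,0]: The receptive field on the zero-padded input at this output position is [0 9 1]. Elementwise product with the kernel and sum: 0·-2 + 9·3 + 1·1.
Output[0,1]: The receptive field on the zero-padded input at this output position is [1 8 5]. Elementwise product with the kernel and sum: 1·-2 + 8·3 + 5·1.

28 27 17
20 18 1
15 15 9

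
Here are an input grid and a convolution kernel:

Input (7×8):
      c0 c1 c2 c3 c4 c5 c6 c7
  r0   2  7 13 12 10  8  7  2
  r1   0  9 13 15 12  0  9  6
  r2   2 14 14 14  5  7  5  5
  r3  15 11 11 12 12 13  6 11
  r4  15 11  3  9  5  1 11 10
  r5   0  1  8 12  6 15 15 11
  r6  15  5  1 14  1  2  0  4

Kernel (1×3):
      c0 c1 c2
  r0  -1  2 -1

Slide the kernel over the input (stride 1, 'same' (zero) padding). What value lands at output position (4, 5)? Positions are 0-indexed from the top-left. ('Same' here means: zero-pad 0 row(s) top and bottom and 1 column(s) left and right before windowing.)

-14

The receptive field on the zero-padded input at this output position is [5 1 11]. Elementwise product with the kernel and sum: 5·-1 + 1·2 + 11·-1.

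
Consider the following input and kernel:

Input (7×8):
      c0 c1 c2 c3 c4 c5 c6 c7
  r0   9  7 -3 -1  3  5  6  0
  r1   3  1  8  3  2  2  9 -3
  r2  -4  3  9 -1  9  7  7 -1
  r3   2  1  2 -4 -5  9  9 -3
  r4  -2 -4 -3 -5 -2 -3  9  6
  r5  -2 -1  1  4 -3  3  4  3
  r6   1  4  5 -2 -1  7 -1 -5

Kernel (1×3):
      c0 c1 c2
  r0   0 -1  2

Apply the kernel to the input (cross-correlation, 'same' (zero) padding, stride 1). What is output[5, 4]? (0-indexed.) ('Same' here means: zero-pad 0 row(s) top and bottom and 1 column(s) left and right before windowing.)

The receptive field on the zero-padded input at this output position is [4 -3 3]. Elementwise product with the kernel and sum: -3·-1 + 3·2.

9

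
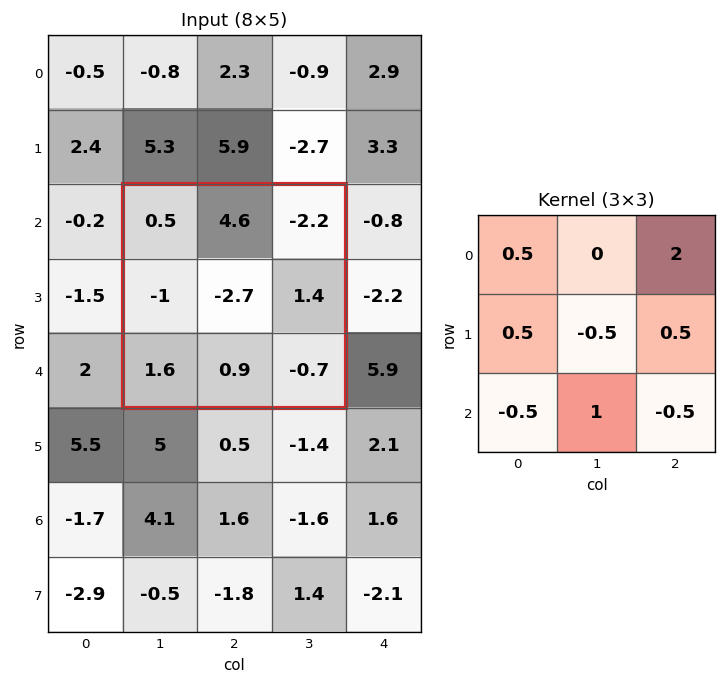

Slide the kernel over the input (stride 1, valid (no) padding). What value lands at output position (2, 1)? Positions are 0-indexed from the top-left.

The receptive field on the input at this output position is [0.5 4.6 -2.2 / -1 -2.7 1.4 / 1.6 0.9 -0.7]. Elementwise product with the kernel and sum: 0.5·0.5 + -2.2·2 + -1·0.5 + -2.7·-0.5 + 1.4·0.5 + 1.6·-0.5 + 0.9·1 + -0.7·-0.5.

-2.15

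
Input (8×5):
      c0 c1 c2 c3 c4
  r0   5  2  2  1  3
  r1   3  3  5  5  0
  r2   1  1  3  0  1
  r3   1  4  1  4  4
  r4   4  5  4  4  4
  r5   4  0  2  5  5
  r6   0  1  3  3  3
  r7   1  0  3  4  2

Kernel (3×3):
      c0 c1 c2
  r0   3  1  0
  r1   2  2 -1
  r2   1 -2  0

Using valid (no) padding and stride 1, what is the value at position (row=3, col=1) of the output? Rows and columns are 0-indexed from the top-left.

23

The receptive field on the input at this output position is [4 1 4 / 5 4 4 / 0 2 5]. Elementwise product with the kernel and sum: 4·3 + 1·1 + 5·2 + 4·2 + 4·-1 + 0·1 + 2·-2.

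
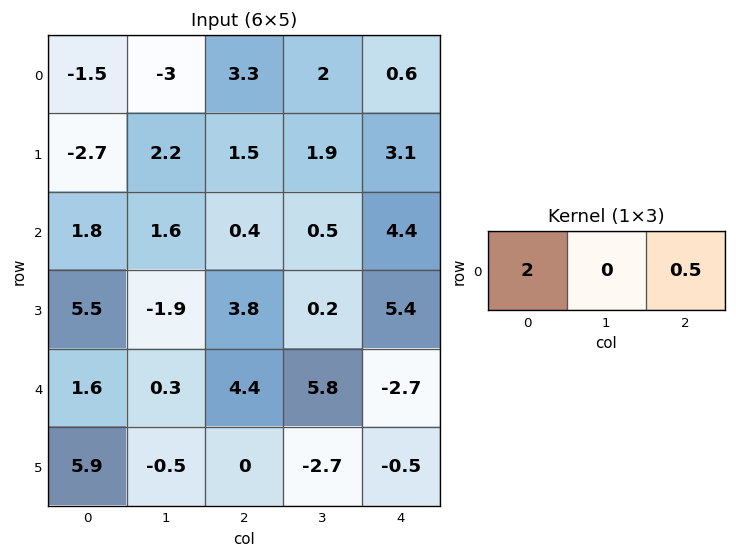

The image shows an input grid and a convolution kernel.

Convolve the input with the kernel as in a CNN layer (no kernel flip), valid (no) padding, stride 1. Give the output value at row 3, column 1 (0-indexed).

The receptive field on the input at this output position is [-1.9 3.8 0.2]. Elementwise product with the kernel and sum: -1.9·2 + 0.2·0.5.

-3.7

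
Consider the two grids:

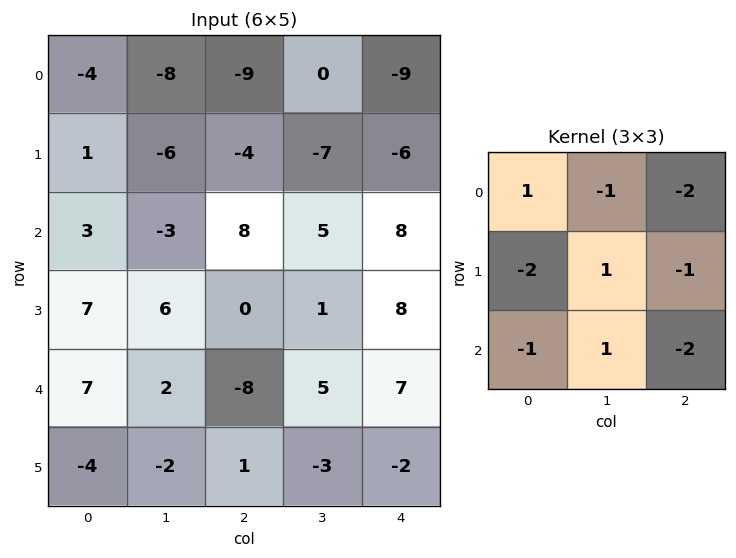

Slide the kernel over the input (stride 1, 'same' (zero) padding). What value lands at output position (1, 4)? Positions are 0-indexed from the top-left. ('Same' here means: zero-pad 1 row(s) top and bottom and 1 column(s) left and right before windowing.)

20

The receptive field on the zero-padded input at this output position is [0 -9 0 / -7 -6 0 / 5 8 0]. Elementwise product with the kernel and sum: 0·1 + -9·-1 + 0·-2 + -7·-2 + -6·1 + 0·-1 + 5·-1 + 8·1 + 0·-2.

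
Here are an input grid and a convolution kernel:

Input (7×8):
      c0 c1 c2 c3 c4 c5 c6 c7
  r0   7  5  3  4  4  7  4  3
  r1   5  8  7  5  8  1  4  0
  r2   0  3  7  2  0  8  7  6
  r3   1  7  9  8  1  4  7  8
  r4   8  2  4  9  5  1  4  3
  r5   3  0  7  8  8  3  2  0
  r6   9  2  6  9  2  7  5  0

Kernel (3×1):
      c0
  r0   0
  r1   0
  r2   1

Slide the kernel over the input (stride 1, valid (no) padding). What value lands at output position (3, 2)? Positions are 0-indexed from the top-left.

The receptive field on the input at this output position is [9 / 4 / 7]. Elementwise product with the kernel and sum: 7·1.

7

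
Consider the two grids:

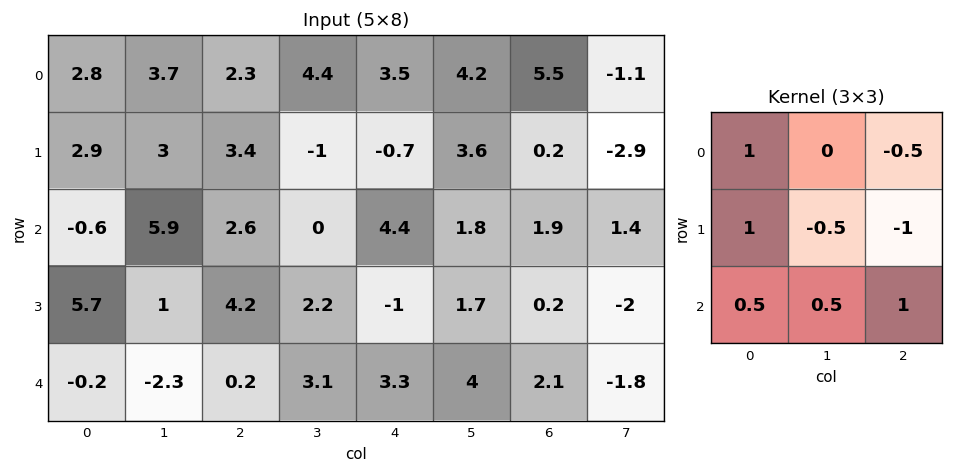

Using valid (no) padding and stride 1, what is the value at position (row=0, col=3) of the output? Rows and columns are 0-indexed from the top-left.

The receptive field on the input at this output position is [4.4 3.5 4.2 / -1 -0.7 3.6 / 0 4.4 1.8]. Elementwise product with the kernel and sum: 4.4·1 + 4.2·-0.5 + -1·1 + -0.7·-0.5 + 3.6·-1 + 0·0.5 + 4.4·0.5 + 1.8·1.

2.05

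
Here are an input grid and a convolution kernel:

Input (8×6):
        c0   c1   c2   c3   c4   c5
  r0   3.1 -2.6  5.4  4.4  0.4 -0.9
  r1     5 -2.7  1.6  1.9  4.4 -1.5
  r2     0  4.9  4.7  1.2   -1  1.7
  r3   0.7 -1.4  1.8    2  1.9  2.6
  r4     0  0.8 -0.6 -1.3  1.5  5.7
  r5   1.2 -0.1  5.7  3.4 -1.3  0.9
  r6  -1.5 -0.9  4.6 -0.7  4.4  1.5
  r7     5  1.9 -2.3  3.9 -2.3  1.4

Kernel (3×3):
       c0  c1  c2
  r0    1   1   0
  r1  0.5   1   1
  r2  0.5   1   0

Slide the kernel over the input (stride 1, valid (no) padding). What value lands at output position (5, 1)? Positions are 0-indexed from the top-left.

7.7

The receptive field on the input at this output position is [-0.1 5.7 3.4 / -0.9 4.6 -0.7 / 1.9 -2.3 3.9]. Elementwise product with the kernel and sum: -0.1·1 + 5.7·1 + -0.9·0.5 + 4.6·1 + -0.7·1 + 1.9·0.5 + -2.3·1.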